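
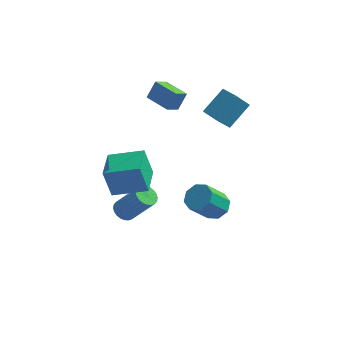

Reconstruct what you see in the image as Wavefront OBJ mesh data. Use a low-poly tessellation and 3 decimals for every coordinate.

v -0.122 2.198 1.734
v -0.505 1.528 2.197
v -1.345 2.954 1.816
v -1.728 2.284 2.278
v 0.208 2.636 2.642
v -0.175 1.966 3.104
v -1.015 3.392 2.723
v -1.398 2.722 3.186
v -1.592 -4.608 0.719
v -2.019 -4.555 2.208
v -1.816 -2.948 0.596
v -2.242 -2.895 2.085
v 0.102 -4.345 1.195
v -0.324 -4.292 2.684
v -0.121 -2.685 1.072
v -0.548 -2.632 2.561
v -1.903 -1.536 -3.336
v -1.432 -1.28 -3.667
v -0.246 -1.408 -2.074
v -0.717 -1.664 -1.744
v -1.538 -1.08 -3.572
v -0.352 -1.207 -1.979
v -1.7 -0.949 -3.441
v -0.514 -1.077 -1.848
v -1.893 -0.908 -3.294
v -0.707 -1.035 -1.701
v -2.087 -0.962 -3.154
v -0.901 -1.09 -1.561
v -2.253 -1.104 -3.041
v -1.067 -1.231 -1.448
v -2.366 -1.311 -2.973
v -1.18 -1.439 -1.381
v -2.409 -1.553 -2.961
v -1.223 -1.681 -1.368
v -2.374 -1.792 -3.006
v -1.188 -1.92 -1.413
v -2.268 -1.993 -3.101
v -1.082 -2.12 -1.508
v -2.106 -2.123 -3.232
v -0.92 -2.251 -1.639
v -1.913 -2.165 -3.379
v -0.727 -2.292 -1.786
v -1.719 -2.11 -3.519
v -0.533 -2.238 -1.926
v -1.553 -1.969 -3.632
v -0.367 -2.096 -2.039
v -1.44 -1.761 -3.699
v -0.254 -1.889 -2.107
v -1.397 -1.519 -3.712
v -0.211 -1.647 -2.119
v 1.973 1.235 2.265
v 2.706 2.335 3.254
v 1.179 1.986 2.02
v 1.912 3.085 3.008
v 2.608 1.615 1.372
v 3.341 2.714 2.36
v 1.814 2.365 1.126
v 2.547 3.465 2.115
v 2.381 -0.177 -3.239
v 3.057 -0.083 -2.803
v 2.335 -0.909 -1.505
v 1.659 -1.003 -1.941
v 2.659 0.386 -2.727
v 1.937 -0.441 -1.428
v 2.097 0.525 -2.95
v 1.376 -0.302 -1.652
v 1.702 0.253 -3.343
v 0.98 -0.574 -2.045
v 1.705 -0.271 -3.675
v 0.983 -1.097 -2.377
v 2.103 -0.739 -3.752
v 1.381 -1.566 -2.453
v 2.664 -0.878 -3.528
v 1.943 -1.705 -2.23
v 3.06 -0.606 -3.135
v 2.338 -1.433 -1.837
f 2 4 1
f 5 2 1
f 1 4 3
f 3 5 1
f 2 8 4
f 6 2 5
f 6 8 2
f 4 8 3
f 7 5 3
f 3 8 7
f 7 6 5
f 8 6 7
f 10 12 9
f 13 10 9
f 9 12 11
f 11 13 9
f 10 16 12
f 14 10 13
f 14 16 10
f 12 16 11
f 15 13 11
f 11 16 15
f 15 14 13
f 16 14 15
f 18 17 21
f 18 21 19
f 19 21 22
f 19 22 20
f 21 17 23
f 21 23 22
f 22 23 24
f 22 24 20
f 23 17 25
f 23 25 24
f 24 25 26
f 24 26 20
f 25 17 27
f 25 27 26
f 26 27 28
f 26 28 20
f 27 17 29
f 27 29 28
f 28 29 30
f 28 30 20
f 29 17 31
f 29 31 30
f 30 31 32
f 30 32 20
f 31 17 33
f 31 33 32
f 32 33 34
f 32 34 20
f 33 17 35
f 33 35 34
f 34 35 36
f 34 36 20
f 35 17 37
f 35 37 36
f 36 37 38
f 36 38 20
f 37 17 39
f 37 39 38
f 38 39 40
f 38 40 20
f 39 17 41
f 39 41 40
f 40 41 42
f 40 42 20
f 41 17 43
f 41 43 42
f 42 43 44
f 42 44 20
f 43 17 45
f 43 45 44
f 44 45 46
f 44 46 20
f 45 17 47
f 45 47 46
f 46 47 48
f 46 48 20
f 47 17 49
f 47 49 48
f 48 49 50
f 48 50 20
f 49 17 18
f 49 18 50
f 50 18 19
f 50 19 20
f 52 54 51
f 55 52 51
f 51 54 53
f 53 55 51
f 52 58 54
f 56 52 55
f 56 58 52
f 54 58 53
f 57 55 53
f 53 58 57
f 57 56 55
f 58 56 57
f 60 59 63
f 60 63 61
f 61 63 64
f 61 64 62
f 63 59 65
f 63 65 64
f 64 65 66
f 64 66 62
f 65 59 67
f 65 67 66
f 66 67 68
f 66 68 62
f 67 59 69
f 67 69 68
f 68 69 70
f 68 70 62
f 69 59 71
f 69 71 70
f 70 71 72
f 70 72 62
f 71 59 73
f 71 73 72
f 72 73 74
f 72 74 62
f 73 59 75
f 73 75 74
f 74 75 76
f 74 76 62
f 75 59 60
f 75 60 76
f 76 60 61
f 76 61 62



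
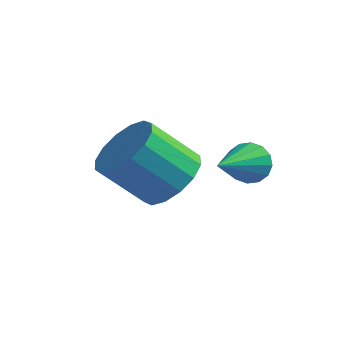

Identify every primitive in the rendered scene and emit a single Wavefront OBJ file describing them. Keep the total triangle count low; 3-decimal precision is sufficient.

v -0.53 3.786 -0.174
v -0.268 4.001 0.404
v -0.59 2.174 0.454
v -0.611 4.029 0.445
v -0.932 3.993 0.321
v -1.146 3.901 0.064
v -1.195 3.778 -0.257
v -1.066 3.657 -0.555
v -0.793 3.57 -0.751
v -0.45 3.542 -0.793
v -0.129 3.578 -0.668
v 0.085 3.671 -0.411
v 0.134 3.794 -0.091
v 0.005 3.914 0.208
v -2.27 2.854 -0.794
v -1.475 2.945 -0.114
v -2.476 2.197 1.155
v -3.27 2.106 0.474
v -1.757 3.407 -0.064
v -2.758 2.659 1.205
v -2.176 3.721 -0.209
v -3.177 2.973 1.059
v -2.62 3.802 -0.512
v -3.621 3.055 0.757
v -2.97 3.63 -0.89
v -3.971 2.882 0.379
v -3.133 3.249 -1.242
v -4.134 2.502 0.026
v -3.064 2.763 -1.475
v -4.065 2.015 -0.206
v -2.782 2.301 -1.525
v -3.783 1.553 -0.256
v -2.363 1.987 -1.379
v -3.364 1.239 -0.111
v -1.919 1.905 -1.077
v -2.92 1.158 0.192
v -1.569 2.078 -0.699
v -2.57 1.33 0.57
v -1.406 2.458 -0.346
v -2.407 1.711 0.922
f 2 1 4
f 2 4 3
f 4 1 5
f 4 5 3
f 5 1 6
f 5 6 3
f 6 1 7
f 6 7 3
f 7 1 8
f 7 8 3
f 8 1 9
f 8 9 3
f 9 1 10
f 9 10 3
f 10 1 11
f 10 11 3
f 11 1 12
f 11 12 3
f 12 1 13
f 12 13 3
f 13 1 14
f 13 14 3
f 14 1 2
f 14 2 3
f 16 15 19
f 16 19 17
f 17 19 20
f 17 20 18
f 19 15 21
f 19 21 20
f 20 21 22
f 20 22 18
f 21 15 23
f 21 23 22
f 22 23 24
f 22 24 18
f 23 15 25
f 23 25 24
f 24 25 26
f 24 26 18
f 25 15 27
f 25 27 26
f 26 27 28
f 26 28 18
f 27 15 29
f 27 29 28
f 28 29 30
f 28 30 18
f 29 15 31
f 29 31 30
f 30 31 32
f 30 32 18
f 31 15 33
f 31 33 32
f 32 33 34
f 32 34 18
f 33 15 35
f 33 35 34
f 34 35 36
f 34 36 18
f 35 15 37
f 35 37 36
f 36 37 38
f 36 38 18
f 37 15 39
f 37 39 38
f 38 39 40
f 38 40 18
f 39 15 16
f 39 16 40
f 40 16 17
f 40 17 18



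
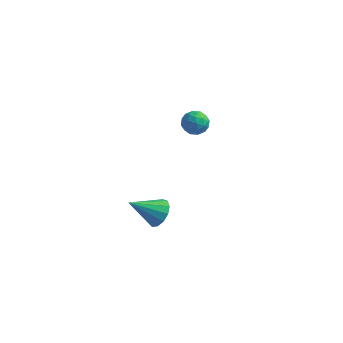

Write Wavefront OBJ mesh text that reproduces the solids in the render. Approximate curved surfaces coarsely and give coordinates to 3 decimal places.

v 0.299 -3.25 -4.049
v 0.932 -3.563 -3.612
v -0.859 -4.11 -2.991
v 0.818 -3.158 -3.408
v 0.539 -2.782 -3.407
v 0.185 -2.555 -3.61
v -0.133 -2.548 -3.953
v -0.314 -2.764 -4.326
v -0.3 -3.134 -4.612
v -0.096 -3.541 -4.719
v 0.234 -3.856 -4.613
v 0.585 -3.978 -4.328
v 0.845 -3.869 -3.955
v -0.754 3.82 -2.101
v -0.145 3.43 -2.357
v -1.475 3.23 -2.923
v -0.866 2.84 -3.179
v -1.144 2.702 -2.477
v -0.698 3.066 -1.969
v -0.922 3.594 -3.311
v -0.476 3.958 -2.803
v -0.248 3.29 -3.104
v -0.385 2.739 -2.589
v -1.235 3.921 -2.691
v -1.372 3.37 -2.176
v -0.386 3.676 -2.157
v -1.234 2.984 -3.123
v -1.397 2.902 -2.711
v -1.039 2.673 -2.861
v -0.712 3.462 -1.929
v -0.353 3.233 -2.079
v -0.94 2.805 -2.15
v -1.267 3.427 -3.201
v -0.908 3.198 -3.351
v -0.581 3.987 -2.419
v -0.223 3.758 -2.569
v -0.68 3.855 -3.13
v -0.089 3.365 -2.746
v -0.512 3.019 -3.23
v -0.545 3.462 -3.307
v -0.284 3.676 -3.009
v -0.169 3.041 -2.443
v -0.593 2.695 -2.926
v -0.756 2.613 -2.514
v -0.495 2.827 -2.215
v -0.23 2.959 -2.883
v -1.027 3.965 -2.354
v -1.451 3.619 -2.837
v -1.125 3.833 -3.065
v -0.864 4.047 -2.766
v -1.108 3.641 -2.05
v -1.531 3.295 -2.534
v -1.336 2.984 -2.271
v -1.075 3.198 -1.973
v -1.39 3.701 -2.397
f 2 1 4
f 2 4 3
f 4 1 5
f 4 5 3
f 5 1 6
f 5 6 3
f 6 1 7
f 6 7 3
f 7 1 8
f 7 8 3
f 8 1 9
f 8 9 3
f 9 1 10
f 9 10 3
f 10 1 11
f 10 11 3
f 11 1 12
f 11 12 3
f 12 1 13
f 12 13 3
f 13 1 2
f 13 2 3
f 14 51 30
f 51 25 54
f 30 54 19
f 51 54 30
f 14 30 26
f 30 19 31
f 26 31 15
f 30 31 26
f 14 26 35
f 26 15 36
f 35 36 21
f 26 36 35
f 14 35 47
f 35 21 50
f 47 50 24
f 35 50 47
f 14 47 51
f 47 24 55
f 51 55 25
f 47 55 51
f 15 31 42
f 31 19 45
f 42 45 23
f 31 45 42
f 19 54 32
f 54 25 53
f 32 53 18
f 54 53 32
f 25 55 52
f 55 24 48
f 52 48 16
f 55 48 52
f 24 50 49
f 50 21 37
f 49 37 20
f 50 37 49
f 21 36 41
f 36 15 38
f 41 38 22
f 36 38 41
f 17 43 29
f 43 23 44
f 29 44 18
f 43 44 29
f 17 29 27
f 29 18 28
f 27 28 16
f 29 28 27
f 17 27 34
f 27 16 33
f 34 33 20
f 27 33 34
f 17 34 39
f 34 20 40
f 39 40 22
f 34 40 39
f 17 39 43
f 39 22 46
f 43 46 23
f 39 46 43
f 18 44 32
f 44 23 45
f 32 45 19
f 44 45 32
f 16 28 52
f 28 18 53
f 52 53 25
f 28 53 52
f 20 33 49
f 33 16 48
f 49 48 24
f 33 48 49
f 22 40 41
f 40 20 37
f 41 37 21
f 40 37 41
f 23 46 42
f 46 22 38
f 42 38 15
f 46 38 42



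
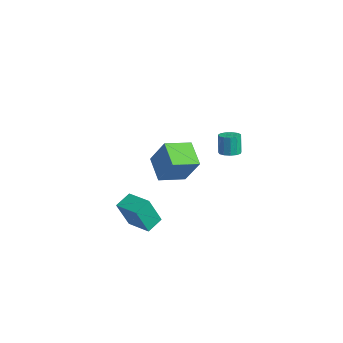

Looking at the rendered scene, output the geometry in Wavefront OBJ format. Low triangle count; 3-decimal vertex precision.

v -3.043 1.784 -2.759
v -4.477 2.147 -2.005
v -2.848 3.383 -3.159
v -4.282 3.746 -2.405
v -2.058 2.094 -1.035
v -3.492 2.457 -0.281
v -1.863 3.693 -1.435
v -3.297 4.056 -0.681
v 3.684 1.881 3.414
v 4.161 1.597 3.581
v 3.873 1.755 4.673
v 3.396 2.039 4.506
v 4.245 1.912 3.558
v 3.957 2.07 4.649
v 4.151 2.217 3.489
v 3.863 2.375 4.58
v 3.908 2.416 3.396
v 3.62 2.574 4.488
v 3.594 2.444 3.309
v 3.307 2.602 4.401
v 3.309 2.294 3.256
v 3.021 2.452 4.347
v 3.143 2.013 3.252
v 2.855 2.171 4.344
v 3.148 1.69 3.301
v 2.86 1.848 4.392
v 3.324 1.427 3.385
v 3.036 1.585 4.477
v 3.614 1.309 3.478
v 3.326 1.467 4.57
v 3.926 1.372 3.552
v 3.638 1.53 4.643
v -1.203 -1.166 -3.971
v -1.258 -1.886 -2.246
v -1.473 -0.207 -3.579
v -1.528 -0.928 -1.855
v 0.248 -0.832 -3.785
v 0.193 -1.553 -2.061
v -0.022 0.126 -3.394
v -0.077 -0.594 -1.669
f 2 4 1
f 5 2 1
f 1 4 3
f 3 5 1
f 2 8 4
f 6 2 5
f 6 8 2
f 4 8 3
f 7 5 3
f 3 8 7
f 7 6 5
f 8 6 7
f 10 9 13
f 10 13 11
f 11 13 14
f 11 14 12
f 13 9 15
f 13 15 14
f 14 15 16
f 14 16 12
f 15 9 17
f 15 17 16
f 16 17 18
f 16 18 12
f 17 9 19
f 17 19 18
f 18 19 20
f 18 20 12
f 19 9 21
f 19 21 20
f 20 21 22
f 20 22 12
f 21 9 23
f 21 23 22
f 22 23 24
f 22 24 12
f 23 9 25
f 23 25 24
f 24 25 26
f 24 26 12
f 25 9 27
f 25 27 26
f 26 27 28
f 26 28 12
f 27 9 29
f 27 29 28
f 28 29 30
f 28 30 12
f 29 9 31
f 29 31 30
f 30 31 32
f 30 32 12
f 31 9 10
f 31 10 32
f 32 10 11
f 32 11 12
f 34 36 33
f 37 34 33
f 33 36 35
f 35 37 33
f 34 40 36
f 38 34 37
f 38 40 34
f 36 40 35
f 39 37 35
f 35 40 39
f 39 38 37
f 40 38 39



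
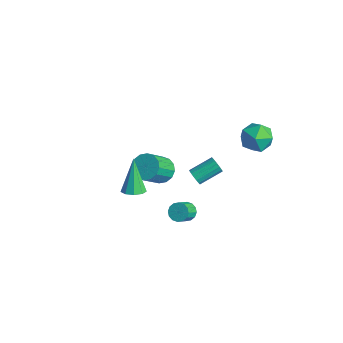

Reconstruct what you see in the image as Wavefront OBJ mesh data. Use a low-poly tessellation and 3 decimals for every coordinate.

v 1.361 -0.91 -3.322
v 1.685 -1.196 -3.738
v 2.003 -1.976 -2.955
v 1.679 -1.69 -2.538
v 1.88 -0.99 -3.612
v 2.198 -1.77 -2.829
v 1.936 -0.763 -3.408
v 2.254 -1.543 -2.625
v 1.838 -0.575 -3.181
v 2.156 -1.355 -2.398
v 1.613 -0.476 -2.992
v 1.93 -1.256 -2.209
v 1.319 -0.494 -2.891
v 1.637 -1.274 -2.108
v 1.037 -0.624 -2.905
v 1.355 -1.404 -2.122
v 0.842 -0.83 -3.031
v 1.16 -1.61 -2.248
v 0.786 -1.057 -3.235
v 1.104 -1.837 -2.452
v 0.884 -1.245 -3.462
v 1.202 -2.025 -2.679
v 1.11 -1.344 -3.651
v 1.427 -2.124 -2.868
v 1.403 -1.326 -3.752
v 1.721 -2.106 -2.969
v -2.788 0.364 -4.012
v -2.083 0.811 -3.768
v -1.766 -0.476 -2.324
v -2.472 -0.924 -2.568
v -2.422 0.991 -3.533
v -2.105 -0.296 -2.089
v -2.86 1.003 -3.426
v -2.543 -0.284 -1.982
v -3.278 0.844 -3.476
v -2.961 -0.443 -2.033
v -3.565 0.556 -3.67
v -3.248 -0.731 -2.226
v -3.644 0.216 -3.955
v -3.327 -1.071 -2.511
v -3.494 -0.084 -4.256
v -3.177 -1.371 -2.812
v -3.155 -0.264 -4.491
v -2.838 -1.551 -3.047
v -2.717 -0.276 -4.598
v -2.4 -1.563 -3.154
v -2.299 -0.117 -4.547
v -1.982 -1.404 -3.104
v -2.012 0.171 -4.354
v -1.695 -1.116 -2.91
v -1.933 0.511 -4.069
v -1.616 -0.776 -2.625
v 1.04 -4.123 0.516
v 1.502 -3.612 0.554
v 0.24 -3.537 2.344
v 1.113 -3.461 0.335
v 0.689 -3.619 0.201
v 0.429 -4.013 0.214
v 0.456 -4.459 0.368
v 0.755 -4.747 0.591
v 1.188 -4.743 0.779
v 1.552 -4.449 0.844
v 1.676 -4.003 0.755
v 1.924 -0.791 0.352
v 2.265 -0.688 -0.026
v 2.537 0.595 0.569
v 2.196 0.491 0.948
v 2.049 -0.601 -0.115
v 2.321 0.682 0.48
v 1.805 -0.558 -0.097
v 2.077 0.725 0.499
v 1.588 -0.568 0.025
v 1.86 0.715 0.62
v 1.448 -0.629 0.221
v 1.719 0.653 0.816
v 1.417 -0.728 0.447
v 1.689 0.555 1.043
v 1.502 -0.841 0.652
v 1.774 0.442 1.247
v 1.684 -0.943 0.788
v 1.956 0.34 1.383
v 1.921 -1.01 0.824
v 2.193 0.273 1.42
v 2.159 -1.027 0.752
v 2.431 0.256 1.348
v 2.343 -0.99 0.589
v 2.614 0.293 1.184
v 2.431 -0.907 0.371
v 2.702 0.375 0.966
v 2.403 -0.798 0.149
v 2.674 0.484 0.744
v 2.604 2.436 3.804
v 3.404 3.046 3.637
v 3.496 1.134 3.323
v 4.296 1.744 3.156
v 3.976 1.572 4.109
v 3.424 2.376 4.406
v 3.476 1.804 2.554
v 2.924 2.608 2.851
v 3.943 2.655 2.865
v 4.252 2.512 3.826
v 2.648 1.668 3.134
v 2.957 1.525 4.095
f 2 1 5
f 2 5 3
f 3 5 6
f 3 6 4
f 5 1 7
f 5 7 6
f 6 7 8
f 6 8 4
f 7 1 9
f 7 9 8
f 8 9 10
f 8 10 4
f 9 1 11
f 9 11 10
f 10 11 12
f 10 12 4
f 11 1 13
f 11 13 12
f 12 13 14
f 12 14 4
f 13 1 15
f 13 15 14
f 14 15 16
f 14 16 4
f 15 1 17
f 15 17 16
f 16 17 18
f 16 18 4
f 17 1 19
f 17 19 18
f 18 19 20
f 18 20 4
f 19 1 21
f 19 21 20
f 20 21 22
f 20 22 4
f 21 1 23
f 21 23 22
f 22 23 24
f 22 24 4
f 23 1 25
f 23 25 24
f 24 25 26
f 24 26 4
f 25 1 2
f 25 2 26
f 26 2 3
f 26 3 4
f 28 27 31
f 28 31 29
f 29 31 32
f 29 32 30
f 31 27 33
f 31 33 32
f 32 33 34
f 32 34 30
f 33 27 35
f 33 35 34
f 34 35 36
f 34 36 30
f 35 27 37
f 35 37 36
f 36 37 38
f 36 38 30
f 37 27 39
f 37 39 38
f 38 39 40
f 38 40 30
f 39 27 41
f 39 41 40
f 40 41 42
f 40 42 30
f 41 27 43
f 41 43 42
f 42 43 44
f 42 44 30
f 43 27 45
f 43 45 44
f 44 45 46
f 44 46 30
f 45 27 47
f 45 47 46
f 46 47 48
f 46 48 30
f 47 27 49
f 47 49 48
f 48 49 50
f 48 50 30
f 49 27 51
f 49 51 50
f 50 51 52
f 50 52 30
f 51 27 28
f 51 28 52
f 52 28 29
f 52 29 30
f 54 53 56
f 54 56 55
f 56 53 57
f 56 57 55
f 57 53 58
f 57 58 55
f 58 53 59
f 58 59 55
f 59 53 60
f 59 60 55
f 60 53 61
f 60 61 55
f 61 53 62
f 61 62 55
f 62 53 63
f 62 63 55
f 63 53 54
f 63 54 55
f 65 64 68
f 65 68 66
f 66 68 69
f 66 69 67
f 68 64 70
f 68 70 69
f 69 70 71
f 69 71 67
f 70 64 72
f 70 72 71
f 71 72 73
f 71 73 67
f 72 64 74
f 72 74 73
f 73 74 75
f 73 75 67
f 74 64 76
f 74 76 75
f 75 76 77
f 75 77 67
f 76 64 78
f 76 78 77
f 77 78 79
f 77 79 67
f 78 64 80
f 78 80 79
f 79 80 81
f 79 81 67
f 80 64 82
f 80 82 81
f 81 82 83
f 81 83 67
f 82 64 84
f 82 84 83
f 83 84 85
f 83 85 67
f 84 64 86
f 84 86 85
f 85 86 87
f 85 87 67
f 86 64 88
f 86 88 87
f 87 88 89
f 87 89 67
f 88 64 90
f 88 90 89
f 89 90 91
f 89 91 67
f 90 64 65
f 90 65 91
f 91 65 66
f 91 66 67
f 92 103 97
f 92 97 93
f 92 93 99
f 92 99 102
f 92 102 103
f 93 97 101
f 97 103 96
f 103 102 94
f 102 99 98
f 99 93 100
f 95 101 96
f 95 96 94
f 95 94 98
f 95 98 100
f 95 100 101
f 96 101 97
f 94 96 103
f 98 94 102
f 100 98 99
f 101 100 93



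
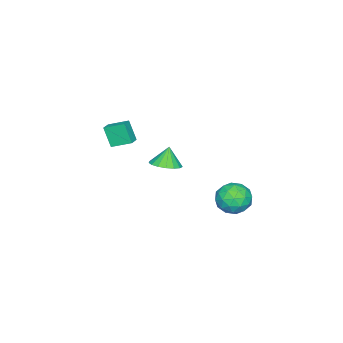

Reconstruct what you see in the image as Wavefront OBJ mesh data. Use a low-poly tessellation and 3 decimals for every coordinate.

v -0.443 -0.498 -0.236
v 0.49 -0.481 0.123
v -0.917 -0.522 0.996
v 0.372 -0.018 0.086
v 0.068 0.335 -0.024
v -0.354 0.496 -0.183
v -0.796 0.43 -0.354
v -1.157 0.151 -0.498
v -1.355 -0.276 -0.582
v -1.344 -0.755 -0.587
v -1.127 -1.174 -0.511
v -0.753 -1.439 -0.373
v -0.308 -1.489 -0.203
v 0.106 -1.311 -0.041
v 0.394 -0.947 0.077
v -0.787 -4.066 0.228
v -1.004 -4.696 1.561
v -1.148 -2.85 0.745
v -1.365 -3.48 2.077
v -0.015 -3.92 0.423
v -0.232 -4.55 1.755
v -0.376 -2.704 0.939
v -0.593 -3.334 2.272
v -0.3 5.01 -1.732
v 0.555 4.221 -1.647
v -1.575 3.619 -1.813
v -0.72 2.83 -1.728
v -0.982 3.507 -0.814
v -0.194 4.367 -0.764
v -0.826 3.473 -2.696
v -0.038 4.333 -2.646
v 0.231 3.271 -2.243
v 0.134 3.292 -1.08
v -1.154 4.548 -2.38
v -1.251 4.569 -1.217
v 0.239 4.738 -1.682
v -1.259 3.102 -1.778
v -1.414 3.5 -1.241
v -0.911 3.037 -1.19
v -0.201 4.823 -1.164
v 0.302 4.359 -1.113
v -0.602 3.94 -0.624
v -1.322 3.481 -2.347
v -0.819 3.017 -2.296
v -0.109 4.803 -2.27
v 0.394 4.34 -2.219
v -0.418 3.9 -2.836
v 0.551 3.715 -1.982
v -0.198 2.898 -2.03
v -0.26 3.276 -2.599
v 0.203 3.781 -2.57
v 0.495 3.728 -1.299
v -0.255 2.91 -1.347
v -0.409 3.308 -0.809
v 0.054 3.813 -0.78
v 0.304 3.169 -1.649
v -0.765 4.93 -2.113
v -1.515 4.112 -2.161
v -1.074 4.027 -2.68
v -0.611 4.532 -2.651
v -0.822 4.942 -1.43
v -1.571 4.125 -1.478
v -1.223 4.059 -0.89
v -0.76 4.564 -0.861
v -1.324 4.671 -1.811
f 2 1 4
f 2 4 3
f 4 1 5
f 4 5 3
f 5 1 6
f 5 6 3
f 6 1 7
f 6 7 3
f 7 1 8
f 7 8 3
f 8 1 9
f 8 9 3
f 9 1 10
f 9 10 3
f 10 1 11
f 10 11 3
f 11 1 12
f 11 12 3
f 12 1 13
f 12 13 3
f 13 1 14
f 13 14 3
f 14 1 15
f 14 15 3
f 15 1 2
f 15 2 3
f 17 19 16
f 20 17 16
f 16 19 18
f 18 20 16
f 17 23 19
f 21 17 20
f 21 23 17
f 19 23 18
f 22 20 18
f 18 23 22
f 22 21 20
f 23 21 22
f 24 61 40
f 61 35 64
f 40 64 29
f 61 64 40
f 24 40 36
f 40 29 41
f 36 41 25
f 40 41 36
f 24 36 45
f 36 25 46
f 45 46 31
f 36 46 45
f 24 45 57
f 45 31 60
f 57 60 34
f 45 60 57
f 24 57 61
f 57 34 65
f 61 65 35
f 57 65 61
f 25 41 52
f 41 29 55
f 52 55 33
f 41 55 52
f 29 64 42
f 64 35 63
f 42 63 28
f 64 63 42
f 35 65 62
f 65 34 58
f 62 58 26
f 65 58 62
f 34 60 59
f 60 31 47
f 59 47 30
f 60 47 59
f 31 46 51
f 46 25 48
f 51 48 32
f 46 48 51
f 27 53 39
f 53 33 54
f 39 54 28
f 53 54 39
f 27 39 37
f 39 28 38
f 37 38 26
f 39 38 37
f 27 37 44
f 37 26 43
f 44 43 30
f 37 43 44
f 27 44 49
f 44 30 50
f 49 50 32
f 44 50 49
f 27 49 53
f 49 32 56
f 53 56 33
f 49 56 53
f 28 54 42
f 54 33 55
f 42 55 29
f 54 55 42
f 26 38 62
f 38 28 63
f 62 63 35
f 38 63 62
f 30 43 59
f 43 26 58
f 59 58 34
f 43 58 59
f 32 50 51
f 50 30 47
f 51 47 31
f 50 47 51
f 33 56 52
f 56 32 48
f 52 48 25
f 56 48 52



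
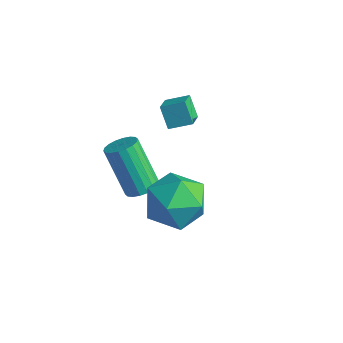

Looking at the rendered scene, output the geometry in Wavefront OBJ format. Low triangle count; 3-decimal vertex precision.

v 1.378 0.579 1.858
v 1.805 0.156 0.944
v 0.515 -0.936 2.156
v 0.942 -1.359 1.242
v 1.584 -1.161 2.105
v 2.118 -0.224 1.92
v 0.202 -0.556 1.18
v 0.736 0.381 0.995
v 1.078 -0.545 0.525
v 1.932 -0.919 1.097
v 0.388 0.139 2.003
v 1.242 -0.235 2.575
v -3.145 3.289 0.821
v -2.731 2.664 1.199
v -2.568 3.853 1.121
v -2.154 3.227 1.499
v -2.646 3.173 0.081
v -2.232 2.547 0.459
v -2.069 3.736 0.381
v -1.655 3.111 0.759
v -1.49 0.696 -0.832
v -1.139 0.276 -0.611
v -2.14 0.283 0.992
v -2.49 0.704 0.772
v -1.019 0.497 -0.537
v -2.019 0.505 1.066
v -0.992 0.758 -0.521
v -1.992 0.765 1.082
v -1.063 1.006 -0.567
v -2.064 1.014 1.036
v -1.219 1.193 -0.665
v -2.22 1.201 0.938
v -1.429 1.282 -0.796
v -2.429 1.289 0.807
v -1.65 1.255 -0.934
v -2.651 1.262 0.669
v -1.84 1.117 -1.052
v -2.841 1.124 0.551
v -1.961 0.895 -1.126
v -2.961 0.903 0.477
v -1.988 0.635 -1.142
v -2.988 0.642 0.461
v -1.916 0.386 -1.096
v -2.917 0.394 0.507
v -1.76 0.199 -0.998
v -2.761 0.207 0.605
v -1.551 0.111 -0.867
v -2.551 0.118 0.736
v -1.329 0.138 -0.729
v -2.33 0.145 0.874
f 1 12 6
f 1 6 2
f 1 2 8
f 1 8 11
f 1 11 12
f 2 6 10
f 6 12 5
f 12 11 3
f 11 8 7
f 8 2 9
f 4 10 5
f 4 5 3
f 4 3 7
f 4 7 9
f 4 9 10
f 5 10 6
f 3 5 12
f 7 3 11
f 9 7 8
f 10 9 2
f 14 16 13
f 17 14 13
f 13 16 15
f 15 17 13
f 14 20 16
f 18 14 17
f 18 20 14
f 16 20 15
f 19 17 15
f 15 20 19
f 19 18 17
f 20 18 19
f 22 21 25
f 22 25 23
f 23 25 26
f 23 26 24
f 25 21 27
f 25 27 26
f 26 27 28
f 26 28 24
f 27 21 29
f 27 29 28
f 28 29 30
f 28 30 24
f 29 21 31
f 29 31 30
f 30 31 32
f 30 32 24
f 31 21 33
f 31 33 32
f 32 33 34
f 32 34 24
f 33 21 35
f 33 35 34
f 34 35 36
f 34 36 24
f 35 21 37
f 35 37 36
f 36 37 38
f 36 38 24
f 37 21 39
f 37 39 38
f 38 39 40
f 38 40 24
f 39 21 41
f 39 41 40
f 40 41 42
f 40 42 24
f 41 21 43
f 41 43 42
f 42 43 44
f 42 44 24
f 43 21 45
f 43 45 44
f 44 45 46
f 44 46 24
f 45 21 47
f 45 47 46
f 46 47 48
f 46 48 24
f 47 21 49
f 47 49 48
f 48 49 50
f 48 50 24
f 49 21 22
f 49 22 50
f 50 22 23
f 50 23 24



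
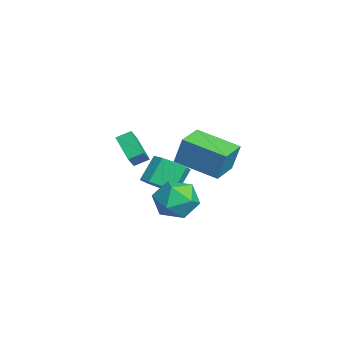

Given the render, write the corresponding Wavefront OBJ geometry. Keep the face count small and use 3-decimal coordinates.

v -2.927 -0.28 -1.555
v -2.495 -0.594 -0.894
v -2.942 0.457 -1.194
v -2.51 0.142 -0.533
v -1.49 0.118 -2.307
v -1.058 -0.197 -1.646
v -1.505 0.854 -1.946
v -1.073 0.54 -1.285
v 1.452 2.038 -2.571
v 2.473 2.527 -2.857
v 2.327 0.393 -2.263
v 3.348 0.882 -2.549
v 2.808 1.194 -1.563
v 2.267 2.21 -1.753
v 2.533 0.71 -3.367
v 1.992 1.726 -3.557
v 3.14 1.706 -3.349
v 3.31 2.005 -2.234
v 1.49 0.915 -2.886
v 1.66 1.214 -1.771
v 1.031 2.247 -0.277
v 1.233 2.586 1.15
v 2.26 3.976 -0.861
v 2.461 4.315 0.565
v 2.259 1.385 -0.245
v 2.46 1.724 1.181
v 3.487 3.114 -0.83
v 3.689 3.453 0.597
v -2.387 1.368 -4.205
v -1.831 0.862 -3.576
v -2.478 1.606 -2.406
v -3.033 2.112 -3.035
v -1.516 1.424 -3.759
v -2.162 2.168 -2.589
v -1.608 1.96 -4.151
v -2.254 2.704 -2.981
v -2.064 2.219 -4.568
v -2.711 2.963 -3.398
v -2.672 2.08 -4.815
v -3.318 2.824 -3.645
v -3.146 1.607 -4.777
v -3.792 2.352 -3.607
v -3.265 1.023 -4.471
v -3.911 1.767 -3.301
v -2.973 0.6 -4.04
v -3.619 1.344 -2.87
v -2.407 0.536 -3.687
v -3.053 1.281 -2.517
f 2 4 1
f 5 2 1
f 1 4 3
f 3 5 1
f 2 8 4
f 6 2 5
f 6 8 2
f 4 8 3
f 7 5 3
f 3 8 7
f 7 6 5
f 8 6 7
f 9 20 14
f 9 14 10
f 9 10 16
f 9 16 19
f 9 19 20
f 10 14 18
f 14 20 13
f 20 19 11
f 19 16 15
f 16 10 17
f 12 18 13
f 12 13 11
f 12 11 15
f 12 15 17
f 12 17 18
f 13 18 14
f 11 13 20
f 15 11 19
f 17 15 16
f 18 17 10
f 22 24 21
f 25 22 21
f 21 24 23
f 23 25 21
f 22 28 24
f 26 22 25
f 26 28 22
f 24 28 23
f 27 25 23
f 23 28 27
f 27 26 25
f 28 26 27
f 30 29 33
f 30 33 31
f 31 33 34
f 31 34 32
f 33 29 35
f 33 35 34
f 34 35 36
f 34 36 32
f 35 29 37
f 35 37 36
f 36 37 38
f 36 38 32
f 37 29 39
f 37 39 38
f 38 39 40
f 38 40 32
f 39 29 41
f 39 41 40
f 40 41 42
f 40 42 32
f 41 29 43
f 41 43 42
f 42 43 44
f 42 44 32
f 43 29 45
f 43 45 44
f 44 45 46
f 44 46 32
f 45 29 47
f 45 47 46
f 46 47 48
f 46 48 32
f 47 29 30
f 47 30 48
f 48 30 31
f 48 31 32



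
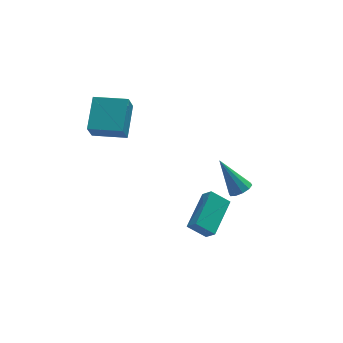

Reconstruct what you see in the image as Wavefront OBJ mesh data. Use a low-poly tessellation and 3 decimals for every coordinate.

v 2.701 -0.316 -4.385
v 3.003 -0.743 -3.999
v 1.859 0.596 -2.715
v 3.246 -0.427 -4.049
v 3.281 -0.069 -4.227
v 3.095 0.195 -4.465
v 2.758 0.264 -4.673
v 2.399 0.112 -4.77
v 2.156 -0.204 -4.721
v 2.121 -0.562 -4.543
v 2.307 -0.827 -4.304
v 2.644 -0.896 -4.097
v -0.036 -4.067 -3.776
v -0.88 -3.731 -3.088
v 1.137 -2.45 -3.127
v 0.293 -2.114 -2.439
v 0.267 -4.526 -3.181
v -0.577 -4.19 -2.493
v 1.44 -2.909 -2.532
v 0.596 -2.573 -1.844
v -4.471 1.365 0.5
v -3.847 2.899 1.472
v -4.145 1.919 -0.584
v -3.521 3.453 0.388
v -2.879 0.647 0.612
v -2.255 2.181 1.584
v -2.553 1.201 -0.472
v -1.929 2.735 0.5
f 2 1 4
f 2 4 3
f 4 1 5
f 4 5 3
f 5 1 6
f 5 6 3
f 6 1 7
f 6 7 3
f 7 1 8
f 7 8 3
f 8 1 9
f 8 9 3
f 9 1 10
f 9 10 3
f 10 1 11
f 10 11 3
f 11 1 12
f 11 12 3
f 12 1 2
f 12 2 3
f 14 16 13
f 17 14 13
f 13 16 15
f 15 17 13
f 14 20 16
f 18 14 17
f 18 20 14
f 16 20 15
f 19 17 15
f 15 20 19
f 19 18 17
f 20 18 19
f 22 24 21
f 25 22 21
f 21 24 23
f 23 25 21
f 22 28 24
f 26 22 25
f 26 28 22
f 24 28 23
f 27 25 23
f 23 28 27
f 27 26 25
f 28 26 27



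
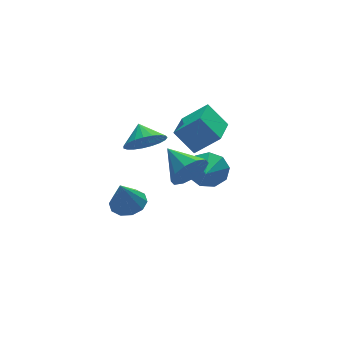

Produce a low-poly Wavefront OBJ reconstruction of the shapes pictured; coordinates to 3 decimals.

v 0.157 -0.516 0.366
v 0.751 -0.006 -0.407
v 0.263 0.436 1.074
v 0.325 0.121 -0.515
v -0.13 0.138 -0.47
v -0.535 0.043 -0.281
v -0.821 -0.15 0.02
v -0.937 -0.405 0.382
v -0.864 -0.68 0.74
v -0.615 -0.926 1.034
v -0.232 -1.101 1.212
v 0.218 -1.175 1.245
v 0.658 -1.135 1.125
v 1.011 -0.988 0.874
v 1.216 -0.759 0.536
v 1.239 -0.488 0.168
v 1.074 -0.222 -0.166
v 4.296 0.84 -3.915
v 4.955 0.119 -4.398
v 3.524 -0.34 -3.205
v 5.242 0.326 -3.742
v 5.086 0.774 -3.167
v 4.561 1.253 -2.942
v 3.912 1.539 -3.173
v 3.443 1.498 -3.751
v 3.373 1.149 -4.406
v 3.735 0.656 -4.832
v 4.36 0.249 -4.829
v -1.887 -2.844 -1.721
v -1.141 -3.358 -1.562
v -2.413 -3.116 -0.139
v -1.015 -2.82 -1.427
v -1.223 -2.291 -1.405
v -1.683 -1.973 -1.504
v -2.222 -1.988 -1.685
v -2.633 -2.329 -1.881
v -2.758 -2.867 -2.015
v -2.551 -3.396 -2.037
v -2.09 -3.714 -1.939
v -1.552 -3.7 -1.757
v 0.968 -1.885 1.657
v 2.043 -2.496 2.719
v 2.219 -0.316 1.292
v 3.295 -0.927 2.354
v 1.645 -2.693 0.506
v 2.721 -3.304 1.568
v 2.897 -1.124 0.141
v 3.972 -1.735 1.203
v 0.565 -4.344 0.608
v 1.296 -4.505 1.359
v 0.255 -2.656 1.272
v 1.595 -4.245 0.837
v 1.501 -4.022 0.228
v 1.05 -3.923 -0.236
v 0.413 -3.984 -0.377
v -0.166 -4.183 -0.143
v -0.465 -4.443 0.378
v -0.371 -4.665 0.987
v 0.081 -4.765 1.451
v 0.717 -4.704 1.593
f 2 1 4
f 2 4 3
f 4 1 5
f 4 5 3
f 5 1 6
f 5 6 3
f 6 1 7
f 6 7 3
f 7 1 8
f 7 8 3
f 8 1 9
f 8 9 3
f 9 1 10
f 9 10 3
f 10 1 11
f 10 11 3
f 11 1 12
f 11 12 3
f 12 1 13
f 12 13 3
f 13 1 14
f 13 14 3
f 14 1 15
f 14 15 3
f 15 1 16
f 15 16 3
f 16 1 17
f 16 17 3
f 17 1 2
f 17 2 3
f 19 18 21
f 19 21 20
f 21 18 22
f 21 22 20
f 22 18 23
f 22 23 20
f 23 18 24
f 23 24 20
f 24 18 25
f 24 25 20
f 25 18 26
f 25 26 20
f 26 18 27
f 26 27 20
f 27 18 28
f 27 28 20
f 28 18 19
f 28 19 20
f 30 29 32
f 30 32 31
f 32 29 33
f 32 33 31
f 33 29 34
f 33 34 31
f 34 29 35
f 34 35 31
f 35 29 36
f 35 36 31
f 36 29 37
f 36 37 31
f 37 29 38
f 37 38 31
f 38 29 39
f 38 39 31
f 39 29 40
f 39 40 31
f 40 29 30
f 40 30 31
f 42 44 41
f 45 42 41
f 41 44 43
f 43 45 41
f 42 48 44
f 46 42 45
f 46 48 42
f 44 48 43
f 47 45 43
f 43 48 47
f 47 46 45
f 48 46 47
f 50 49 52
f 50 52 51
f 52 49 53
f 52 53 51
f 53 49 54
f 53 54 51
f 54 49 55
f 54 55 51
f 55 49 56
f 55 56 51
f 56 49 57
f 56 57 51
f 57 49 58
f 57 58 51
f 58 49 59
f 58 59 51
f 59 49 60
f 59 60 51
f 60 49 50
f 60 50 51



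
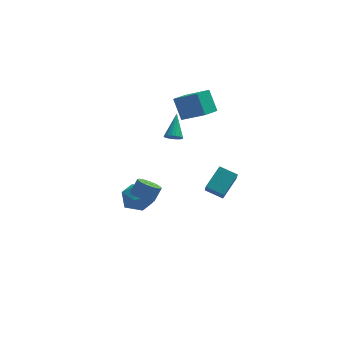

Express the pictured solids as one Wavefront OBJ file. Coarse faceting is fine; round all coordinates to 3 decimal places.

v 0.506 -4.392 1.871
v 1.426 -3.269 2.737
v 0.519 -3.738 1.011
v 1.439 -2.616 1.877
v 1.521 -4.924 1.483
v 2.441 -3.802 2.349
v 1.534 -4.271 0.623
v 2.454 -3.148 1.489
v 1.177 2.565 3.01
v 0.754 3.456 4.345
v -0.217 3.416 2
v -0.64 4.307 3.335
v 2.02 3.513 2.645
v 1.597 4.404 3.98
v 0.626 4.364 1.635
v 0.203 5.255 2.97
v -2.863 1.814 -3.738
v -2.325 1.454 -2.779
v -3.995 0.326 -3.661
v -3.457 -0.034 -2.702
v -4.115 0.917 -2.674
v -3.415 1.837 -2.722
v -2.905 -0.057 -3.718
v -2.205 0.863 -3.766
v -2.351 0.298 -2.767
v -3.098 0.9 -2.122
v -3.222 0.88 -4.318
v -3.969 1.482 -3.673
v -1.049 -0.49 3.384
v -0.515 -0.714 3.494
v -0.731 0.83 4.536
v -0.471 -0.537 3.279
v -0.559 -0.349 3.087
v -0.76 -0.193 2.964
v -1.027 -0.105 2.937
v -1.299 -0.105 3.013
v -1.514 -0.193 3.173
v -1.622 -0.35 3.382
v -1.599 -0.538 3.591
v -1.451 -0.715 3.753
v -1.21 -0.841 3.831
v -0.932 -0.886 3.806
v -0.681 -0.84 3.684
v -3.102 -2.875 -0.043
v -2.702 -2.366 -0.496
v -2.238 -1.977 0.35
v -2.638 -2.485 0.803
v -3.047 -2.171 -0.397
v -2.583 -1.781 0.449
v -3.407 -2.164 -0.203
v -2.943 -1.774 0.643
v -3.685 -2.347 0.034
v -3.221 -1.958 0.88
v -3.807 -2.672 0.25
v -3.343 -2.283 1.096
v -3.74 -3.051 0.388
v -3.276 -2.662 1.234
v -3.502 -3.383 0.41
v -3.038 -2.994 1.256
v -3.157 -3.579 0.311
v -2.693 -3.189 1.157
v -2.797 -3.586 0.117
v -2.333 -3.196 0.963
v -2.519 -3.402 -0.12
v -2.055 -3.013 0.726
v -2.397 -3.077 -0.336
v -1.933 -2.688 0.51
v -2.464 -2.698 -0.474
v -2 -2.309 0.372
f 2 4 1
f 5 2 1
f 1 4 3
f 3 5 1
f 2 8 4
f 6 2 5
f 6 8 2
f 4 8 3
f 7 5 3
f 3 8 7
f 7 6 5
f 8 6 7
f 10 12 9
f 13 10 9
f 9 12 11
f 11 13 9
f 10 16 12
f 14 10 13
f 14 16 10
f 12 16 11
f 15 13 11
f 11 16 15
f 15 14 13
f 16 14 15
f 17 28 22
f 17 22 18
f 17 18 24
f 17 24 27
f 17 27 28
f 18 22 26
f 22 28 21
f 28 27 19
f 27 24 23
f 24 18 25
f 20 26 21
f 20 21 19
f 20 19 23
f 20 23 25
f 20 25 26
f 21 26 22
f 19 21 28
f 23 19 27
f 25 23 24
f 26 25 18
f 30 29 32
f 30 32 31
f 32 29 33
f 32 33 31
f 33 29 34
f 33 34 31
f 34 29 35
f 34 35 31
f 35 29 36
f 35 36 31
f 36 29 37
f 36 37 31
f 37 29 38
f 37 38 31
f 38 29 39
f 38 39 31
f 39 29 40
f 39 40 31
f 40 29 41
f 40 41 31
f 41 29 42
f 41 42 31
f 42 29 43
f 42 43 31
f 43 29 30
f 43 30 31
f 45 44 48
f 45 48 46
f 46 48 49
f 46 49 47
f 48 44 50
f 48 50 49
f 49 50 51
f 49 51 47
f 50 44 52
f 50 52 51
f 51 52 53
f 51 53 47
f 52 44 54
f 52 54 53
f 53 54 55
f 53 55 47
f 54 44 56
f 54 56 55
f 55 56 57
f 55 57 47
f 56 44 58
f 56 58 57
f 57 58 59
f 57 59 47
f 58 44 60
f 58 60 59
f 59 60 61
f 59 61 47
f 60 44 62
f 60 62 61
f 61 62 63
f 61 63 47
f 62 44 64
f 62 64 63
f 63 64 65
f 63 65 47
f 64 44 66
f 64 66 65
f 65 66 67
f 65 67 47
f 66 44 68
f 66 68 67
f 67 68 69
f 67 69 47
f 68 44 45
f 68 45 69
f 69 45 46
f 69 46 47



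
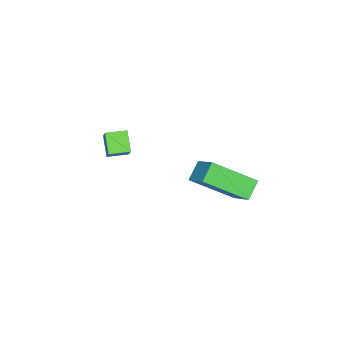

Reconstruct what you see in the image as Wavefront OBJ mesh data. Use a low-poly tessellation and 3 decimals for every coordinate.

v -2.648 0.549 -1.023
v -1.913 1.399 -0.24
v -3.319 2.159 -2.139
v -2.584 3.009 -1.356
v -1.916 0.451 -1.604
v -1.181 1.301 -0.821
v -2.587 2.061 -2.72
v -1.852 2.911 -1.937
v -2.034 -3.014 -1.41
v -2.633 -3.414 -0.716
v -2.49 -2.286 -1.385
v -3.089 -2.686 -0.691
v -1.351 -2.614 -0.589
v -1.95 -3.014 0.105
v -1.807 -1.886 -0.564
v -2.406 -2.286 0.13
f 2 4 1
f 5 2 1
f 1 4 3
f 3 5 1
f 2 8 4
f 6 2 5
f 6 8 2
f 4 8 3
f 7 5 3
f 3 8 7
f 7 6 5
f 8 6 7
f 10 12 9
f 13 10 9
f 9 12 11
f 11 13 9
f 10 16 12
f 14 10 13
f 14 16 10
f 12 16 11
f 15 13 11
f 11 16 15
f 15 14 13
f 16 14 15



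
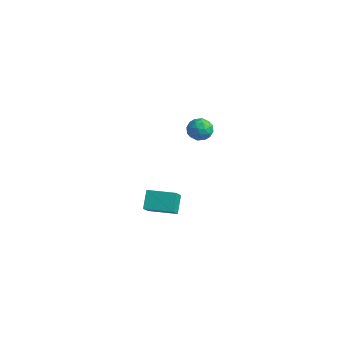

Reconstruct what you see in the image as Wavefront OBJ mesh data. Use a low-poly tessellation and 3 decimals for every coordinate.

v -3.452 -2.351 -3.513
v -2.912 -3.192 -2.576
v -2.048 -1.394 -3.463
v -1.508 -2.235 -2.526
v -2.932 -3.065 -4.454
v -2.392 -3.906 -3.517
v -1.528 -2.108 -4.404
v -0.988 -2.949 -3.467
v 0.649 -1.813 3.584
v 1.253 -2.297 3.668
v -0.053 -2.563 4.312
v 0.551 -3.047 4.396
v 0.569 -2.341 4.724
v 1.003 -1.878 4.274
v 0.197 -2.982 3.706
v 0.631 -2.519 3.256
v 0.974 -3.019 3.743
v 1.203 -2.623 4.372
v -0.003 -2.237 3.608
v 0.226 -1.841 4.237
v 1.012 -1.989 3.562
v 0.188 -2.871 4.418
v 0.198 -2.456 4.611
v 0.553 -2.74 4.66
v 0.865 -1.743 3.918
v 1.22 -2.027 3.968
v 0.818 -2.053 4.588
v -0.02 -2.833 4.012
v 0.335 -3.117 4.062
v 0.647 -2.12 3.32
v 1.002 -2.404 3.369
v 0.382 -2.807 3.392
v 1.203 -2.698 3.656
v 0.791 -3.139 4.084
v 0.583 -3.101 3.678
v 0.838 -2.828 3.414
v 1.338 -2.465 4.025
v 0.926 -2.906 4.453
v 0.936 -2.491 4.646
v 1.191 -2.219 4.382
v 1.174 -2.89 4.07
v 0.274 -1.954 3.527
v -0.138 -2.395 3.955
v 0.009 -2.641 3.598
v 0.264 -2.369 3.334
v 0.409 -1.721 3.896
v -0.003 -2.162 4.324
v 0.362 -2.032 4.566
v 0.617 -1.759 4.302
v 0.026 -1.97 3.91
f 2 4 1
f 5 2 1
f 1 4 3
f 3 5 1
f 2 8 4
f 6 2 5
f 6 8 2
f 4 8 3
f 7 5 3
f 3 8 7
f 7 6 5
f 8 6 7
f 9 46 25
f 46 20 49
f 25 49 14
f 46 49 25
f 9 25 21
f 25 14 26
f 21 26 10
f 25 26 21
f 9 21 30
f 21 10 31
f 30 31 16
f 21 31 30
f 9 30 42
f 30 16 45
f 42 45 19
f 30 45 42
f 9 42 46
f 42 19 50
f 46 50 20
f 42 50 46
f 10 26 37
f 26 14 40
f 37 40 18
f 26 40 37
f 14 49 27
f 49 20 48
f 27 48 13
f 49 48 27
f 20 50 47
f 50 19 43
f 47 43 11
f 50 43 47
f 19 45 44
f 45 16 32
f 44 32 15
f 45 32 44
f 16 31 36
f 31 10 33
f 36 33 17
f 31 33 36
f 12 38 24
f 38 18 39
f 24 39 13
f 38 39 24
f 12 24 22
f 24 13 23
f 22 23 11
f 24 23 22
f 12 22 29
f 22 11 28
f 29 28 15
f 22 28 29
f 12 29 34
f 29 15 35
f 34 35 17
f 29 35 34
f 12 34 38
f 34 17 41
f 38 41 18
f 34 41 38
f 13 39 27
f 39 18 40
f 27 40 14
f 39 40 27
f 11 23 47
f 23 13 48
f 47 48 20
f 23 48 47
f 15 28 44
f 28 11 43
f 44 43 19
f 28 43 44
f 17 35 36
f 35 15 32
f 36 32 16
f 35 32 36
f 18 41 37
f 41 17 33
f 37 33 10
f 41 33 37



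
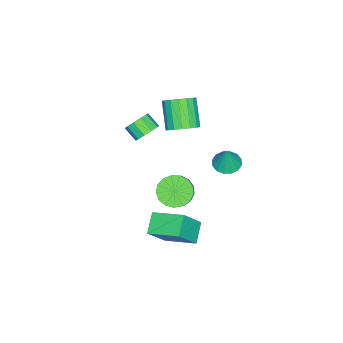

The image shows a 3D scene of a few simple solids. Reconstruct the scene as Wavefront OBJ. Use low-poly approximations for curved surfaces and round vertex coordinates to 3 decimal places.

v -1.502 1.783 -0.724
v -0.896 2.368 -0.942
v -1.078 1.937 0.864
v -1.269 2.609 -0.866
v -1.704 2.628 -0.752
v -2.085 2.421 -0.63
v -2.31 2.043 -0.534
v -2.318 1.595 -0.488
v -2.107 1.198 -0.505
v -1.735 0.957 -0.581
v -1.299 0.937 -0.695
v -0.918 1.144 -0.817
v -0.694 1.522 -0.914
v -0.685 1.97 -0.96
v -0.179 -2.641 1.324
v 0.46 -3.066 1.008
v 0.218 -3.884 1.62
v -0.421 -3.459 1.936
v 0.628 -2.809 1.419
v 0.386 -3.627 2.031
v 0.488 -2.487 1.793
v 0.246 -3.305 2.405
v 0.093 -2.224 1.988
v -0.149 -3.043 2.6
v -0.406 -2.121 1.93
v -0.648 -2.939 2.542
v -0.818 -2.216 1.64
v -1.06 -3.034 2.252
v -0.986 -2.473 1.229
v -1.228 -3.291 1.841
v -0.846 -2.795 0.855
v -1.088 -3.613 1.467
v -0.451 -3.057 0.66
v -0.693 -3.876 1.272
v 0.048 -3.161 0.718
v -0.194 -3.979 1.33
v -2.691 -1.59 -0.023
v -1.858 -1.761 0.539
v -3.015 -2.58 2.006
v -3.849 -2.41 1.443
v -2.001 -1.315 0.675
v -3.158 -2.134 2.142
v -2.303 -0.932 0.651
v -3.46 -1.751 2.118
v -2.693 -0.699 0.473
v -3.851 -1.519 1.94
v -3.083 -0.671 0.181
v -4.241 -1.49 1.648
v -3.384 -0.854 -0.158
v -4.541 -1.673 1.309
v -3.525 -1.205 -0.466
v -4.683 -2.024 1.001
v -3.476 -1.644 -0.673
v -4.633 -2.464 0.794
v -3.247 -2.072 -0.731
v -4.404 -2.891 0.736
v -2.891 -2.389 -0.626
v -4.048 -3.208 0.84
v -2.489 -2.523 -0.384
v -3.646 -3.342 1.083
v -2.133 -2.443 -0.059
v -3.29 -3.262 1.408
v -1.905 -2.168 0.274
v -3.063 -2.988 1.741
v -0.073 -0.781 -3.362
v 0.655 -0.483 -4.117
v 1.34 -0.22 -3.353
v 0.613 -0.519 -2.598
v 0.385 -0.047 -4.025
v 1.07 0.216 -3.26
v 0.01 0.222 -3.781
v 0.695 0.484 -3.016
v -0.384 0.26 -3.441
v 0.301 0.523 -2.676
v -0.707 0.06 -3.083
v -0.021 0.323 -2.318
v -0.884 -0.333 -2.789
v -0.198 -0.07 -2.024
v -0.875 -0.828 -2.626
v -0.19 -0.566 -1.862
v -0.683 -1.313 -2.632
v 0.003 -1.051 -1.868
v -0.351 -1.676 -2.806
v 0.335 -1.414 -2.041
v 0.045 -1.834 -3.106
v 0.731 -1.572 -2.342
v 0.414 -1.751 -3.466
v 1.1 -1.488 -2.701
v 0.671 -1.446 -3.801
v 1.357 -1.183 -3.037
v 0.758 -0.988 -4.037
v 1.444 -0.725 -3.272
v 2.618 0.144 -3.096
v 2.599 2.096 -2.439
v 3.783 0.407 -3.846
v 3.764 2.359 -3.188
v 3.756 -0.379 -1.512
v 3.737 1.573 -0.854
v 4.921 -0.116 -2.261
v 4.902 1.836 -1.604
f 2 1 4
f 2 4 3
f 4 1 5
f 4 5 3
f 5 1 6
f 5 6 3
f 6 1 7
f 6 7 3
f 7 1 8
f 7 8 3
f 8 1 9
f 8 9 3
f 9 1 10
f 9 10 3
f 10 1 11
f 10 11 3
f 11 1 12
f 11 12 3
f 12 1 13
f 12 13 3
f 13 1 14
f 13 14 3
f 14 1 2
f 14 2 3
f 16 15 19
f 16 19 17
f 17 19 20
f 17 20 18
f 19 15 21
f 19 21 20
f 20 21 22
f 20 22 18
f 21 15 23
f 21 23 22
f 22 23 24
f 22 24 18
f 23 15 25
f 23 25 24
f 24 25 26
f 24 26 18
f 25 15 27
f 25 27 26
f 26 27 28
f 26 28 18
f 27 15 29
f 27 29 28
f 28 29 30
f 28 30 18
f 29 15 31
f 29 31 30
f 30 31 32
f 30 32 18
f 31 15 33
f 31 33 32
f 32 33 34
f 32 34 18
f 33 15 35
f 33 35 34
f 34 35 36
f 34 36 18
f 35 15 16
f 35 16 36
f 36 16 17
f 36 17 18
f 38 37 41
f 38 41 39
f 39 41 42
f 39 42 40
f 41 37 43
f 41 43 42
f 42 43 44
f 42 44 40
f 43 37 45
f 43 45 44
f 44 45 46
f 44 46 40
f 45 37 47
f 45 47 46
f 46 47 48
f 46 48 40
f 47 37 49
f 47 49 48
f 48 49 50
f 48 50 40
f 49 37 51
f 49 51 50
f 50 51 52
f 50 52 40
f 51 37 53
f 51 53 52
f 52 53 54
f 52 54 40
f 53 37 55
f 53 55 54
f 54 55 56
f 54 56 40
f 55 37 57
f 55 57 56
f 56 57 58
f 56 58 40
f 57 37 59
f 57 59 58
f 58 59 60
f 58 60 40
f 59 37 61
f 59 61 60
f 60 61 62
f 60 62 40
f 61 37 63
f 61 63 62
f 62 63 64
f 62 64 40
f 63 37 38
f 63 38 64
f 64 38 39
f 64 39 40
f 66 65 69
f 66 69 67
f 67 69 70
f 67 70 68
f 69 65 71
f 69 71 70
f 70 71 72
f 70 72 68
f 71 65 73
f 71 73 72
f 72 73 74
f 72 74 68
f 73 65 75
f 73 75 74
f 74 75 76
f 74 76 68
f 75 65 77
f 75 77 76
f 76 77 78
f 76 78 68
f 77 65 79
f 77 79 78
f 78 79 80
f 78 80 68
f 79 65 81
f 79 81 80
f 80 81 82
f 80 82 68
f 81 65 83
f 81 83 82
f 82 83 84
f 82 84 68
f 83 65 85
f 83 85 84
f 84 85 86
f 84 86 68
f 85 65 87
f 85 87 86
f 86 87 88
f 86 88 68
f 87 65 89
f 87 89 88
f 88 89 90
f 88 90 68
f 89 65 91
f 89 91 90
f 90 91 92
f 90 92 68
f 91 65 66
f 91 66 92
f 92 66 67
f 92 67 68
f 94 96 93
f 97 94 93
f 93 96 95
f 95 97 93
f 94 100 96
f 98 94 97
f 98 100 94
f 96 100 95
f 99 97 95
f 95 100 99
f 99 98 97
f 100 98 99



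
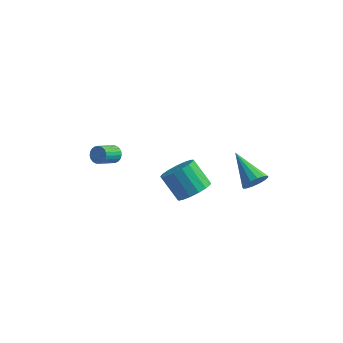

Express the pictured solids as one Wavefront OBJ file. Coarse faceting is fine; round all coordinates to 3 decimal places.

v -3.022 1.467 2.842
v -2.734 1.631 3.293
v -3.11 0.598 3.909
v -3.398 0.433 3.458
v -2.942 1.729 3.33
v -3.318 0.696 3.946
v -3.164 1.781 3.283
v -3.54 0.748 3.899
v -3.361 1.779 3.16
v -3.737 0.746 3.775
v -3.5 1.723 2.981
v -3.876 0.69 3.597
v -3.556 1.623 2.779
v -3.932 0.59 3.394
v -3.52 1.496 2.587
v -3.896 0.463 3.203
v -3.398 1.363 2.44
v -3.773 0.33 3.055
v -3.21 1.249 2.362
v -3.586 0.216 2.978
v -2.991 1.172 2.367
v -3.366 0.139 2.983
v -2.776 1.146 2.454
v -3.152 0.113 3.07
v -2.604 1.175 2.609
v -2.98 0.142 3.225
v -2.505 1.255 2.803
v -2.881 0.222 3.419
v -2.495 1.372 3.005
v -2.871 0.339 3.621
v -2.576 1.505 3.178
v -2.952 0.471 3.794
v 2.178 0.144 2.656
v 2.931 0.442 3.244
v 1.834 0.753 4.491
v 1.082 0.456 3.904
v 2.793 0.843 3.022
v 1.696 1.154 4.27
v 2.514 1.084 2.717
v 1.418 1.395 3.965
v 2.159 1.11 2.398
v 1.062 1.422 3.646
v 1.808 0.915 2.138
v 0.711 1.226 3.386
v 1.541 0.543 1.997
v 0.445 0.854 3.244
v 1.421 0.08 2.006
v 0.324 0.391 3.254
v 1.474 -0.368 2.165
v 0.377 -0.057 3.413
v 1.689 -0.699 2.436
v 0.592 -0.388 3.684
v 2.015 -0.837 2.758
v 0.919 -0.526 4.005
v 2.379 -0.75 3.056
v 1.283 -0.439 4.304
v 2.697 -0.458 3.263
v 1.601 -0.147 4.51
v 2.896 -0.028 3.33
v 1.8 0.283 4.578
v 4.252 3.407 1.534
v 4.693 3.416 2.177
v 2.668 4.453 2.606
v 4.786 3.757 1.981
v 4.736 4.004 1.666
v 4.556 4.091 1.315
v 4.294 3.994 1.023
v 4.022 3.74 0.868
v 3.81 3.397 0.891
v 3.718 3.056 1.087
v 3.768 2.809 1.402
v 3.948 2.723 1.753
v 4.209 2.819 2.045
v 4.482 3.073 2.201
f 2 1 5
f 2 5 3
f 3 5 6
f 3 6 4
f 5 1 7
f 5 7 6
f 6 7 8
f 6 8 4
f 7 1 9
f 7 9 8
f 8 9 10
f 8 10 4
f 9 1 11
f 9 11 10
f 10 11 12
f 10 12 4
f 11 1 13
f 11 13 12
f 12 13 14
f 12 14 4
f 13 1 15
f 13 15 14
f 14 15 16
f 14 16 4
f 15 1 17
f 15 17 16
f 16 17 18
f 16 18 4
f 17 1 19
f 17 19 18
f 18 19 20
f 18 20 4
f 19 1 21
f 19 21 20
f 20 21 22
f 20 22 4
f 21 1 23
f 21 23 22
f 22 23 24
f 22 24 4
f 23 1 25
f 23 25 24
f 24 25 26
f 24 26 4
f 25 1 27
f 25 27 26
f 26 27 28
f 26 28 4
f 27 1 29
f 27 29 28
f 28 29 30
f 28 30 4
f 29 1 31
f 29 31 30
f 30 31 32
f 30 32 4
f 31 1 2
f 31 2 32
f 32 2 3
f 32 3 4
f 34 33 37
f 34 37 35
f 35 37 38
f 35 38 36
f 37 33 39
f 37 39 38
f 38 39 40
f 38 40 36
f 39 33 41
f 39 41 40
f 40 41 42
f 40 42 36
f 41 33 43
f 41 43 42
f 42 43 44
f 42 44 36
f 43 33 45
f 43 45 44
f 44 45 46
f 44 46 36
f 45 33 47
f 45 47 46
f 46 47 48
f 46 48 36
f 47 33 49
f 47 49 48
f 48 49 50
f 48 50 36
f 49 33 51
f 49 51 50
f 50 51 52
f 50 52 36
f 51 33 53
f 51 53 52
f 52 53 54
f 52 54 36
f 53 33 55
f 53 55 54
f 54 55 56
f 54 56 36
f 55 33 57
f 55 57 56
f 56 57 58
f 56 58 36
f 57 33 59
f 57 59 58
f 58 59 60
f 58 60 36
f 59 33 34
f 59 34 60
f 60 34 35
f 60 35 36
f 62 61 64
f 62 64 63
f 64 61 65
f 64 65 63
f 65 61 66
f 65 66 63
f 66 61 67
f 66 67 63
f 67 61 68
f 67 68 63
f 68 61 69
f 68 69 63
f 69 61 70
f 69 70 63
f 70 61 71
f 70 71 63
f 71 61 72
f 71 72 63
f 72 61 73
f 72 73 63
f 73 61 74
f 73 74 63
f 74 61 62
f 74 62 63



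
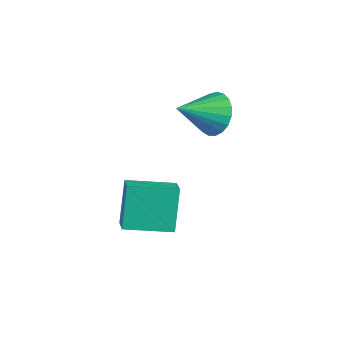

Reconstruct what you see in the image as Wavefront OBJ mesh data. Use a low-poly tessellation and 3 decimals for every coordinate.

v 0.353 -0.755 0.498
v 1.155 -1.205 1.064
v 1.454 0.854 0.217
v 2.256 0.404 0.783
v 1.064 -1.524 -1.123
v 1.866 -1.974 -0.557
v 2.165 0.085 -1.404
v 2.967 -0.365 -0.838
v -0.022 3.794 1.68
v 0.617 4.126 2.402
v -0.338 2.186 2.7
v 0.246 4.283 2.534
v -0.172 4.355 2.518
v -0.564 4.33 2.357
v -0.862 4.213 2.079
v -1.014 4.022 1.732
v -0.995 3.793 1.376
v -0.808 3.563 1.073
v -0.485 3.374 0.874
v -0.081 3.257 0.815
v 0.332 3.233 0.905
v 0.685 3.306 1.13
v 0.915 3.463 1.449
v 0.983 3.677 1.809
v 0.878 3.912 2.146
f 2 4 1
f 5 2 1
f 1 4 3
f 3 5 1
f 2 8 4
f 6 2 5
f 6 8 2
f 4 8 3
f 7 5 3
f 3 8 7
f 7 6 5
f 8 6 7
f 10 9 12
f 10 12 11
f 12 9 13
f 12 13 11
f 13 9 14
f 13 14 11
f 14 9 15
f 14 15 11
f 15 9 16
f 15 16 11
f 16 9 17
f 16 17 11
f 17 9 18
f 17 18 11
f 18 9 19
f 18 19 11
f 19 9 20
f 19 20 11
f 20 9 21
f 20 21 11
f 21 9 22
f 21 22 11
f 22 9 23
f 22 23 11
f 23 9 24
f 23 24 11
f 24 9 25
f 24 25 11
f 25 9 10
f 25 10 11



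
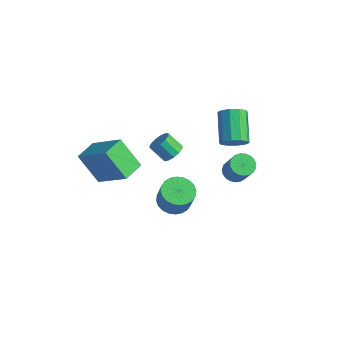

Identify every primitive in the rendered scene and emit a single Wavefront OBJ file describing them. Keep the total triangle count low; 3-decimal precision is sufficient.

v -3.259 2.829 -1.532
v -2.818 2.47 -1.284
v -3.481 2.171 -0.54
v -3.921 2.531 -0.788
v -2.788 2.782 -1.131
v -3.451 2.484 -0.387
v -2.907 3.11 -1.105
v -3.569 2.811 -0.362
v -3.137 3.348 -1.215
v -3.8 3.05 -0.471
v -3.406 3.422 -1.425
v -4.069 3.123 -0.682
v -3.629 3.308 -1.669
v -4.291 3.009 -0.926
v -3.733 3.041 -1.87
v -4.396 2.742 -1.126
v -3.687 2.708 -1.963
v -4.35 2.409 -1.219
v -3.505 2.413 -1.919
v -4.168 2.114 -1.175
v -3.245 2.25 -1.752
v -3.908 1.951 -1.009
v -2.989 2.271 -1.516
v -3.652 1.973 -0.772
v -2.477 -2.676 0.635
v -3.508 -2.973 2.043
v -2.709 -1.551 0.702
v -3.741 -1.849 2.109
v -0.839 -2.411 1.891
v -1.871 -2.709 3.298
v -1.072 -1.287 1.957
v -2.103 -1.584 3.365
v -1.276 0.974 -2.537
v -0.491 1.115 -2.831
v 0.001 0.948 -1.596
v -0.784 0.806 -1.303
v -0.587 1.422 -2.752
v -0.094 1.255 -1.517
v -0.787 1.661 -2.639
v -0.295 1.494 -1.404
v -1.062 1.796 -2.512
v -0.57 1.629 -1.277
v -1.37 1.805 -2.388
v -0.877 1.638 -1.153
v -1.663 1.688 -2.287
v -1.171 1.521 -1.052
v -1.897 1.462 -2.224
v -1.405 1.294 -0.989
v -2.037 1.161 -2.209
v -1.545 0.994 -0.974
v -2.061 0.832 -2.244
v -1.569 0.665 -1.009
v -1.966 0.525 -2.323
v -1.473 0.358 -1.088
v -1.765 0.286 -2.436
v -1.273 0.119 -1.201
v -1.49 0.151 -2.563
v -0.998 -0.016 -1.328
v -1.183 0.142 -2.687
v -0.69 -0.025 -1.452
v -0.889 0.259 -2.788
v -0.397 0.092 -1.553
v -0.655 0.486 -2.851
v -0.163 0.318 -1.616
v -0.515 0.786 -2.866
v -0.023 0.619 -1.631
v 0.37 3.31 1.519
v 0.926 3.624 1.829
v -0.173 4.604 2.81
v -0.73 4.29 2.501
v 0.818 3.858 1.474
v -0.281 4.839 2.455
v 0.539 3.883 1.136
v -0.56 4.863 2.118
v 0.195 3.689 0.945
v -0.904 4.669 1.926
v -0.082 3.35 0.973
v -1.182 4.33 1.955
v -0.187 2.996 1.21
v -1.286 3.976 2.191
v -0.079 2.761 1.565
v -1.178 3.742 2.546
v 0.2 2.737 1.902
v -0.899 3.717 2.884
v 0.544 2.931 2.094
v -0.555 3.911 3.075
v 0.822 3.27 2.065
v -0.278 4.25 3.047
v 0.951 2.789 0.119
v 1.349 2.413 -0.192
v 2.067 2.195 0.99
v 1.669 2.571 1.301
v 1.464 2.647 -0.219
v 2.182 2.429 0.963
v 1.489 2.906 -0.186
v 2.207 2.687 0.995
v 1.422 3.145 -0.101
v 2.14 2.926 1.08
v 1.274 3.322 0.022
v 1.991 3.103 1.203
v 1.069 3.407 0.162
v 1.787 3.188 1.343
v 0.844 3.385 0.294
v 1.562 3.166 1.476
v 0.638 3.26 0.396
v 1.356 3.042 1.578
v 0.486 3.054 0.451
v 1.203 2.836 1.633
v 0.414 2.802 0.448
v 1.132 2.584 1.63
v 0.435 2.548 0.388
v 1.153 2.329 1.57
v 0.545 2.336 0.282
v 1.263 2.117 1.463
v 0.726 2.202 0.147
v 1.444 1.983 1.329
v 0.945 2.169 0.008
v 1.663 1.951 1.19
v 1.166 2.244 -0.112
v 1.884 2.025 1.07
f 2 1 5
f 2 5 3
f 3 5 6
f 3 6 4
f 5 1 7
f 5 7 6
f 6 7 8
f 6 8 4
f 7 1 9
f 7 9 8
f 8 9 10
f 8 10 4
f 9 1 11
f 9 11 10
f 10 11 12
f 10 12 4
f 11 1 13
f 11 13 12
f 12 13 14
f 12 14 4
f 13 1 15
f 13 15 14
f 14 15 16
f 14 16 4
f 15 1 17
f 15 17 16
f 16 17 18
f 16 18 4
f 17 1 19
f 17 19 18
f 18 19 20
f 18 20 4
f 19 1 21
f 19 21 20
f 20 21 22
f 20 22 4
f 21 1 23
f 21 23 22
f 22 23 24
f 22 24 4
f 23 1 2
f 23 2 24
f 24 2 3
f 24 3 4
f 26 28 25
f 29 26 25
f 25 28 27
f 27 29 25
f 26 32 28
f 30 26 29
f 30 32 26
f 28 32 27
f 31 29 27
f 27 32 31
f 31 30 29
f 32 30 31
f 34 33 37
f 34 37 35
f 35 37 38
f 35 38 36
f 37 33 39
f 37 39 38
f 38 39 40
f 38 40 36
f 39 33 41
f 39 41 40
f 40 41 42
f 40 42 36
f 41 33 43
f 41 43 42
f 42 43 44
f 42 44 36
f 43 33 45
f 43 45 44
f 44 45 46
f 44 46 36
f 45 33 47
f 45 47 46
f 46 47 48
f 46 48 36
f 47 33 49
f 47 49 48
f 48 49 50
f 48 50 36
f 49 33 51
f 49 51 50
f 50 51 52
f 50 52 36
f 51 33 53
f 51 53 52
f 52 53 54
f 52 54 36
f 53 33 55
f 53 55 54
f 54 55 56
f 54 56 36
f 55 33 57
f 55 57 56
f 56 57 58
f 56 58 36
f 57 33 59
f 57 59 58
f 58 59 60
f 58 60 36
f 59 33 61
f 59 61 60
f 60 61 62
f 60 62 36
f 61 33 63
f 61 63 62
f 62 63 64
f 62 64 36
f 63 33 65
f 63 65 64
f 64 65 66
f 64 66 36
f 65 33 34
f 65 34 66
f 66 34 35
f 66 35 36
f 68 67 71
f 68 71 69
f 69 71 72
f 69 72 70
f 71 67 73
f 71 73 72
f 72 73 74
f 72 74 70
f 73 67 75
f 73 75 74
f 74 75 76
f 74 76 70
f 75 67 77
f 75 77 76
f 76 77 78
f 76 78 70
f 77 67 79
f 77 79 78
f 78 79 80
f 78 80 70
f 79 67 81
f 79 81 80
f 80 81 82
f 80 82 70
f 81 67 83
f 81 83 82
f 82 83 84
f 82 84 70
f 83 67 85
f 83 85 84
f 84 85 86
f 84 86 70
f 85 67 87
f 85 87 86
f 86 87 88
f 86 88 70
f 87 67 68
f 87 68 88
f 88 68 69
f 88 69 70
f 90 89 93
f 90 93 91
f 91 93 94
f 91 94 92
f 93 89 95
f 93 95 94
f 94 95 96
f 94 96 92
f 95 89 97
f 95 97 96
f 96 97 98
f 96 98 92
f 97 89 99
f 97 99 98
f 98 99 100
f 98 100 92
f 99 89 101
f 99 101 100
f 100 101 102
f 100 102 92
f 101 89 103
f 101 103 102
f 102 103 104
f 102 104 92
f 103 89 105
f 103 105 104
f 104 105 106
f 104 106 92
f 105 89 107
f 105 107 106
f 106 107 108
f 106 108 92
f 107 89 109
f 107 109 108
f 108 109 110
f 108 110 92
f 109 89 111
f 109 111 110
f 110 111 112
f 110 112 92
f 111 89 113
f 111 113 112
f 112 113 114
f 112 114 92
f 113 89 115
f 113 115 114
f 114 115 116
f 114 116 92
f 115 89 117
f 115 117 116
f 116 117 118
f 116 118 92
f 117 89 119
f 117 119 118
f 118 119 120
f 118 120 92
f 119 89 90
f 119 90 120
f 120 90 91
f 120 91 92



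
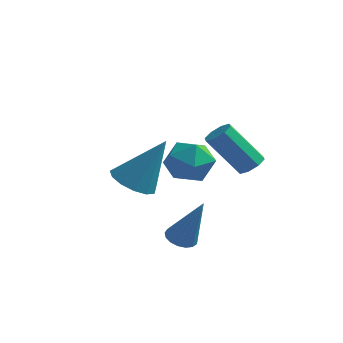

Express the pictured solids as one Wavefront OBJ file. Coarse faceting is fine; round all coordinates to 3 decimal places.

v -3.488 -1.145 -3.201
v -2.878 -0.666 -3.657
v -2.512 -0.595 -1.319
v -3.259 -0.348 -3.552
v -3.713 -0.284 -3.335
v -4.096 -0.492 -3.076
v -4.285 -0.908 -2.856
v -4.222 -1.399 -2.746
v -3.926 -1.809 -2.78
v -3.491 -2.008 -2.948
v -3.055 -1.933 -3.196
v -2.757 -1.608 -3.445
v -2.691 -1.136 -3.618
v -0.422 -2.004 -0.517
v 0.243 -2.596 -0.806
v -1.483 -2.904 -1.114
v -0.818 -3.496 -1.403
v -0.998 -3.404 -0.49
v -0.342 -2.848 -0.12
v -0.898 -2.652 -1.8
v -0.242 -2.096 -1.43
v -0.051 -2.996 -1.599
v -0.113 -3.461 -0.789
v -1.127 -2.039 -1.131
v -1.189 -2.504 -0.321
v -0.748 -3.081 -4.301
v -0.237 -2.983 -4.533
v 0.088 -3.179 -2.499
v -0.331 -2.733 -4.476
v -0.521 -2.564 -4.379
v -0.763 -2.512 -4.263
v -1.002 -2.591 -4.157
v -1.182 -2.782 -4.084
v -1.263 -3.041 -4.06
v -1.226 -3.31 -4.092
v -1.08 -3.526 -4.172
v -0.857 -3.64 -4.281
v -0.61 -3.626 -4.395
v -0.394 -3.487 -4.488
v -0.26 -3.255 -4.538
v -0.257 1.389 -2.839
v 0.189 1.459 -2.492
v -0.916 1.081 -0.994
v -1.363 1.011 -1.341
v -0.029 1.83 -2.559
v -1.135 1.452 -1.061
v -0.381 1.943 -2.791
v -1.487 1.565 -1.293
v -0.661 1.732 -3.05
v -1.766 1.353 -1.552
v -0.704 1.319 -3.186
v -1.809 0.941 -1.688
v -0.485 0.948 -3.119
v -1.591 0.57 -1.621
v -0.133 0.835 -2.887
v -1.239 0.457 -1.389
v 0.146 1.047 -2.628
v -0.959 0.668 -1.13
f 2 1 4
f 2 4 3
f 4 1 5
f 4 5 3
f 5 1 6
f 5 6 3
f 6 1 7
f 6 7 3
f 7 1 8
f 7 8 3
f 8 1 9
f 8 9 3
f 9 1 10
f 9 10 3
f 10 1 11
f 10 11 3
f 11 1 12
f 11 12 3
f 12 1 13
f 12 13 3
f 13 1 2
f 13 2 3
f 14 25 19
f 14 19 15
f 14 15 21
f 14 21 24
f 14 24 25
f 15 19 23
f 19 25 18
f 25 24 16
f 24 21 20
f 21 15 22
f 17 23 18
f 17 18 16
f 17 16 20
f 17 20 22
f 17 22 23
f 18 23 19
f 16 18 25
f 20 16 24
f 22 20 21
f 23 22 15
f 27 26 29
f 27 29 28
f 29 26 30
f 29 30 28
f 30 26 31
f 30 31 28
f 31 26 32
f 31 32 28
f 32 26 33
f 32 33 28
f 33 26 34
f 33 34 28
f 34 26 35
f 34 35 28
f 35 26 36
f 35 36 28
f 36 26 37
f 36 37 28
f 37 26 38
f 37 38 28
f 38 26 39
f 38 39 28
f 39 26 40
f 39 40 28
f 40 26 27
f 40 27 28
f 42 41 45
f 42 45 43
f 43 45 46
f 43 46 44
f 45 41 47
f 45 47 46
f 46 47 48
f 46 48 44
f 47 41 49
f 47 49 48
f 48 49 50
f 48 50 44
f 49 41 51
f 49 51 50
f 50 51 52
f 50 52 44
f 51 41 53
f 51 53 52
f 52 53 54
f 52 54 44
f 53 41 55
f 53 55 54
f 54 55 56
f 54 56 44
f 55 41 57
f 55 57 56
f 56 57 58
f 56 58 44
f 57 41 42
f 57 42 58
f 58 42 43
f 58 43 44



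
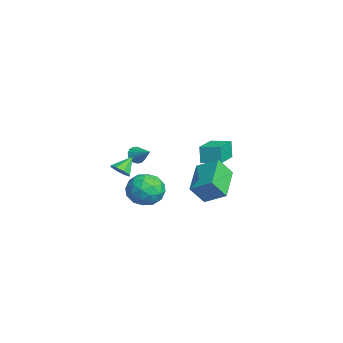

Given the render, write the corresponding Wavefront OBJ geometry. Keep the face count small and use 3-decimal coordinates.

v -2.348 -2.696 -0.857
v -1.977 -2.968 -0.37
v -2.852 -1.924 -0.043
v -1.742 -2.574 -0.599
v -1.862 -2.251 -0.979
v -2.267 -2.189 -1.288
v -2.719 -2.424 -1.344
v -2.954 -2.818 -1.116
v -2.834 -3.141 -0.736
v -2.43 -3.203 -0.427
v -4.242 -1.481 -0.605
v -3.85 -1.913 -0.786
v -3.278 -0.879 0.045
v -3.834 -1.712 -0.996
v -3.911 -1.457 -1.117
v -4.064 -1.209 -1.121
v -4.258 -1.022 -1.007
v -4.448 -0.941 -0.801
v -4.591 -0.984 -0.549
v -4.654 -1.141 -0.311
v -4.622 -1.375 -0.14
v -4.504 -1.634 -0.076
v -4.325 -1.858 -0.133
v -4.128 -1.996 -0.298
v -3.956 -2.016 -0.534
v -1.435 2.241 0.304
v -1.688 2.232 1.385
v -0.893 3.268 0.439
v -1.146 3.26 1.52
v 0.286 1.28 0.7
v 0.033 1.272 1.781
v 0.828 2.308 0.835
v 0.575 2.299 1.916
v 3.519 0.879 -0.624
v 3.64 0.069 0.462
v 1.632 1.593 0.118
v 1.752 0.783 1.204
v 4.188 1.917 0.076
v 4.308 1.107 1.162
v 2.3 2.631 0.818
v 2.421 1.821 1.904
v 2.843 -1.495 -0.183
v 3.862 -1.891 -0.401
v 2.778 -2.489 1.321
v 3.797 -2.885 1.103
v 3.664 -1.817 1.39
v 3.705 -1.202 0.461
v 2.935 -3.178 0.459
v 2.976 -2.563 -0.47
v 3.919 -2.931 -0.004
v 4.369 -2.09 0.571
v 2.271 -2.29 0.349
v 2.721 -1.449 0.924
v 3.358 -1.606 -0.424
v 3.282 -2.774 1.344
v 3.204 -2.146 1.513
v 3.803 -2.379 1.385
v 3.266 -1.201 0.083
v 3.864 -1.434 -0.045
v 3.749 -1.39 1.008
v 2.776 -2.946 0.965
v 3.374 -3.179 0.837
v 2.837 -2.001 -0.465
v 3.436 -2.234 -0.593
v 2.891 -2.99 -0.088
v 3.99 -2.45 -0.319
v 3.952 -3.034 0.565
v 3.446 -3.206 0.186
v 3.469 -2.845 -0.36
v 4.255 -1.955 0.02
v 4.217 -2.54 0.903
v 4.139 -1.912 1.072
v 4.163 -1.551 0.526
v 4.289 -2.567 0.253
v 2.423 -1.84 0.017
v 2.385 -2.425 0.9
v 2.477 -2.829 0.394
v 2.501 -2.468 -0.152
v 2.688 -1.346 0.355
v 2.65 -1.93 1.239
v 3.171 -1.535 1.28
v 3.194 -1.174 0.734
v 2.351 -1.813 0.667
f 2 1 4
f 2 4 3
f 4 1 5
f 4 5 3
f 5 1 6
f 5 6 3
f 6 1 7
f 6 7 3
f 7 1 8
f 7 8 3
f 8 1 9
f 8 9 3
f 9 1 10
f 9 10 3
f 10 1 2
f 10 2 3
f 12 11 14
f 12 14 13
f 14 11 15
f 14 15 13
f 15 11 16
f 15 16 13
f 16 11 17
f 16 17 13
f 17 11 18
f 17 18 13
f 18 11 19
f 18 19 13
f 19 11 20
f 19 20 13
f 20 11 21
f 20 21 13
f 21 11 22
f 21 22 13
f 22 11 23
f 22 23 13
f 23 11 24
f 23 24 13
f 24 11 25
f 24 25 13
f 25 11 12
f 25 12 13
f 27 29 26
f 30 27 26
f 26 29 28
f 28 30 26
f 27 33 29
f 31 27 30
f 31 33 27
f 29 33 28
f 32 30 28
f 28 33 32
f 32 31 30
f 33 31 32
f 35 37 34
f 38 35 34
f 34 37 36
f 36 38 34
f 35 41 37
f 39 35 38
f 39 41 35
f 37 41 36
f 40 38 36
f 36 41 40
f 40 39 38
f 41 39 40
f 42 79 58
f 79 53 82
f 58 82 47
f 79 82 58
f 42 58 54
f 58 47 59
f 54 59 43
f 58 59 54
f 42 54 63
f 54 43 64
f 63 64 49
f 54 64 63
f 42 63 75
f 63 49 78
f 75 78 52
f 63 78 75
f 42 75 79
f 75 52 83
f 79 83 53
f 75 83 79
f 43 59 70
f 59 47 73
f 70 73 51
f 59 73 70
f 47 82 60
f 82 53 81
f 60 81 46
f 82 81 60
f 53 83 80
f 83 52 76
f 80 76 44
f 83 76 80
f 52 78 77
f 78 49 65
f 77 65 48
f 78 65 77
f 49 64 69
f 64 43 66
f 69 66 50
f 64 66 69
f 45 71 57
f 71 51 72
f 57 72 46
f 71 72 57
f 45 57 55
f 57 46 56
f 55 56 44
f 57 56 55
f 45 55 62
f 55 44 61
f 62 61 48
f 55 61 62
f 45 62 67
f 62 48 68
f 67 68 50
f 62 68 67
f 45 67 71
f 67 50 74
f 71 74 51
f 67 74 71
f 46 72 60
f 72 51 73
f 60 73 47
f 72 73 60
f 44 56 80
f 56 46 81
f 80 81 53
f 56 81 80
f 48 61 77
f 61 44 76
f 77 76 52
f 61 76 77
f 50 68 69
f 68 48 65
f 69 65 49
f 68 65 69
f 51 74 70
f 74 50 66
f 70 66 43
f 74 66 70



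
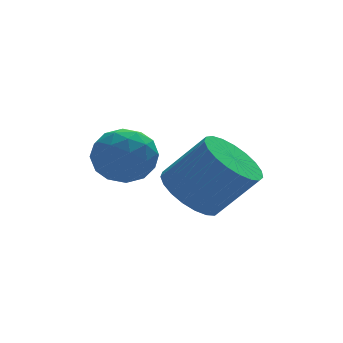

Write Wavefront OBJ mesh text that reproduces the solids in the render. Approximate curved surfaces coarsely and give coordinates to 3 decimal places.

v -0.367 -1.144 0.981
v 0.192 -0.651 0.284
v -0.092 -2.569 0.196
v 0.467 -2.076 -0.501
v 0.811 -2.171 0.454
v 0.641 -1.291 0.94
v -0.541 -1.929 -0.46
v -0.711 -1.049 0.026
v 0.084 -1.137 -0.606
v 0.92 -1.287 -0.041
v -0.82 -1.933 0.521
v 0.016 -2.083 1.086
v -0.112 -0.772 0.702
v 0.212 -2.448 -0.222
v 0.414 -2.503 0.34
v 0.743 -2.214 -0.07
v 0.152 -1.148 1.087
v 0.481 -0.859 0.677
v 0.845 -1.752 0.777
v -0.381 -2.361 -0.197
v -0.052 -2.072 -0.607
v -0.643 -1.006 0.55
v -0.314 -0.717 0.14
v -0.745 -1.468 -0.297
v 0.153 -0.768 -0.231
v 0.315 -1.606 -0.693
v -0.277 -1.519 -0.669
v -0.377 -1.002 -0.383
v 0.645 -0.856 0.101
v 0.807 -1.694 -0.361
v 1.009 -1.75 0.201
v 0.909 -1.232 0.486
v 0.582 -1.142 -0.423
v -0.707 -1.526 0.841
v -0.545 -2.364 0.379
v -0.809 -1.988 -0.006
v -0.909 -1.47 0.279
v -0.215 -1.614 1.173
v -0.053 -2.452 0.711
v 0.477 -2.218 0.863
v 0.377 -1.701 1.149
v -0.482 -2.078 0.903
v 1.226 -3.726 -0.482
v 1.683 -4.434 -1.093
v 2.751 -4.921 0.272
v 2.294 -4.214 0.882
v 1.929 -4.084 -1.16
v 2.997 -4.572 0.205
v 2.053 -3.673 -1.111
v 3.121 -4.16 0.254
v 2.034 -3.271 -0.952
v 3.102 -3.758 0.412
v 1.876 -2.948 -0.713
v 2.944 -3.435 0.652
v 1.605 -2.759 -0.434
v 2.673 -3.246 0.931
v 1.268 -2.738 -0.163
v 2.336 -3.225 1.202
v 0.925 -2.887 0.053
v 1.993 -3.374 1.418
v 0.633 -3.182 0.176
v 1.701 -3.669 1.541
v 0.444 -3.571 0.185
v 1.512 -4.058 1.55
v 0.39 -3.986 0.079
v 1.458 -4.474 1.444
v 0.481 -4.357 -0.124
v 1.549 -4.844 1.24
v 0.7 -4.619 -0.389
v 1.768 -5.106 0.975
v 1.011 -4.726 -0.671
v 2.079 -5.213 0.694
v 1.358 -4.661 -0.919
v 2.426 -5.148 0.445
f 1 38 17
f 38 12 41
f 17 41 6
f 38 41 17
f 1 17 13
f 17 6 18
f 13 18 2
f 17 18 13
f 1 13 22
f 13 2 23
f 22 23 8
f 13 23 22
f 1 22 34
f 22 8 37
f 34 37 11
f 22 37 34
f 1 34 38
f 34 11 42
f 38 42 12
f 34 42 38
f 2 18 29
f 18 6 32
f 29 32 10
f 18 32 29
f 6 41 19
f 41 12 40
f 19 40 5
f 41 40 19
f 12 42 39
f 42 11 35
f 39 35 3
f 42 35 39
f 11 37 36
f 37 8 24
f 36 24 7
f 37 24 36
f 8 23 28
f 23 2 25
f 28 25 9
f 23 25 28
f 4 30 16
f 30 10 31
f 16 31 5
f 30 31 16
f 4 16 14
f 16 5 15
f 14 15 3
f 16 15 14
f 4 14 21
f 14 3 20
f 21 20 7
f 14 20 21
f 4 21 26
f 21 7 27
f 26 27 9
f 21 27 26
f 4 26 30
f 26 9 33
f 30 33 10
f 26 33 30
f 5 31 19
f 31 10 32
f 19 32 6
f 31 32 19
f 3 15 39
f 15 5 40
f 39 40 12
f 15 40 39
f 7 20 36
f 20 3 35
f 36 35 11
f 20 35 36
f 9 27 28
f 27 7 24
f 28 24 8
f 27 24 28
f 10 33 29
f 33 9 25
f 29 25 2
f 33 25 29
f 44 43 47
f 44 47 45
f 45 47 48
f 45 48 46
f 47 43 49
f 47 49 48
f 48 49 50
f 48 50 46
f 49 43 51
f 49 51 50
f 50 51 52
f 50 52 46
f 51 43 53
f 51 53 52
f 52 53 54
f 52 54 46
f 53 43 55
f 53 55 54
f 54 55 56
f 54 56 46
f 55 43 57
f 55 57 56
f 56 57 58
f 56 58 46
f 57 43 59
f 57 59 58
f 58 59 60
f 58 60 46
f 59 43 61
f 59 61 60
f 60 61 62
f 60 62 46
f 61 43 63
f 61 63 62
f 62 63 64
f 62 64 46
f 63 43 65
f 63 65 64
f 64 65 66
f 64 66 46
f 65 43 67
f 65 67 66
f 66 67 68
f 66 68 46
f 67 43 69
f 67 69 68
f 68 69 70
f 68 70 46
f 69 43 71
f 69 71 70
f 70 71 72
f 70 72 46
f 71 43 73
f 71 73 72
f 72 73 74
f 72 74 46
f 73 43 44
f 73 44 74
f 74 44 45
f 74 45 46

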